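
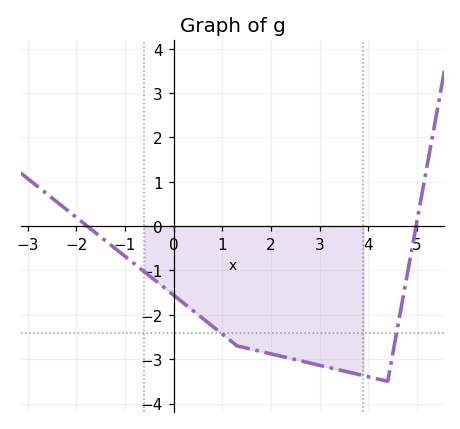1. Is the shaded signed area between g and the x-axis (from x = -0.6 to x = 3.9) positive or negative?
negative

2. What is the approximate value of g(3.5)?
-3.3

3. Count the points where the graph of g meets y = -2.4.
2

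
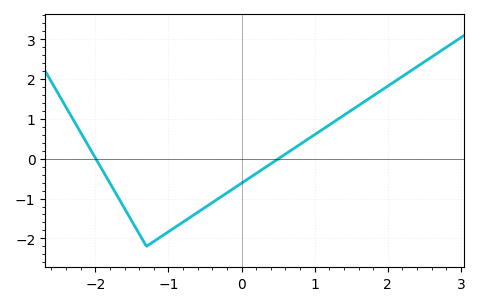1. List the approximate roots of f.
-2, 0.5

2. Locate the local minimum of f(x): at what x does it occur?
-1.3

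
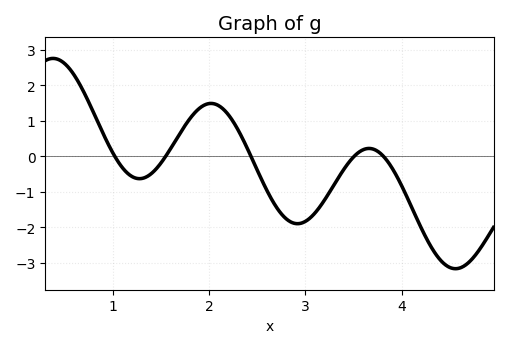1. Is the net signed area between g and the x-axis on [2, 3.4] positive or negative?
negative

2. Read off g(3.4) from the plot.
-0.4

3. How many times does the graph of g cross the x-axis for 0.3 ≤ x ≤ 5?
5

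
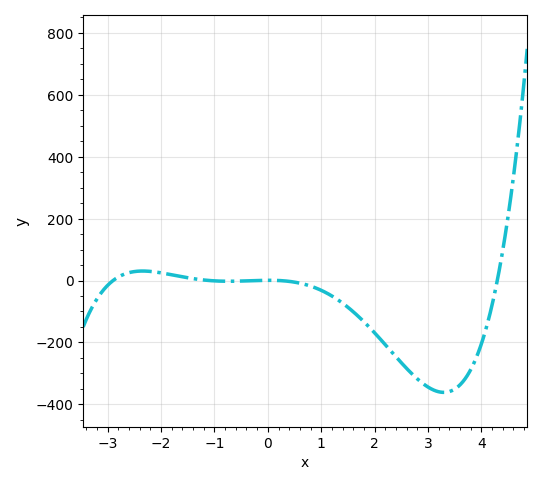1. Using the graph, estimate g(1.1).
-40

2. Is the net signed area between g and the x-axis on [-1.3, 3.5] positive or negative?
negative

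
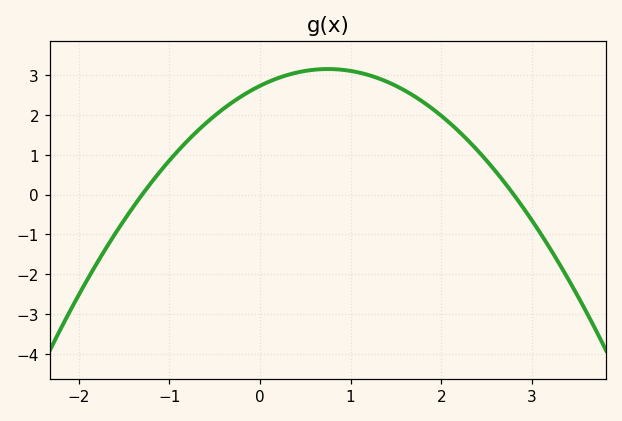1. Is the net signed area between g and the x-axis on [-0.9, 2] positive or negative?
positive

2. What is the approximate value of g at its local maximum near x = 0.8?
3.15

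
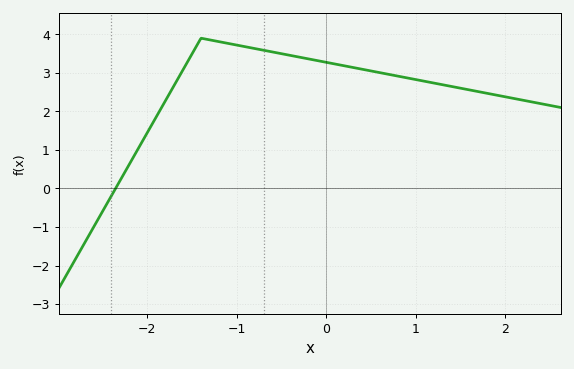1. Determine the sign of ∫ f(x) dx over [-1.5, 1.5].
positive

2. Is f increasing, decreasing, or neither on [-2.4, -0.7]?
neither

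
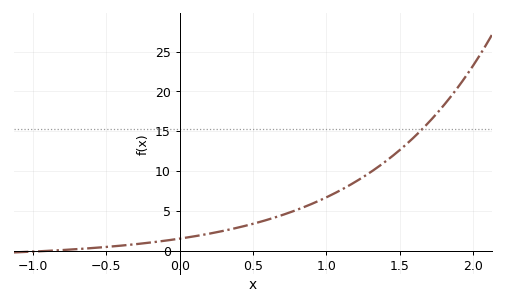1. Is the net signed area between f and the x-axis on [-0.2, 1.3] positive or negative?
positive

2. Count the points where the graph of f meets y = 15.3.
1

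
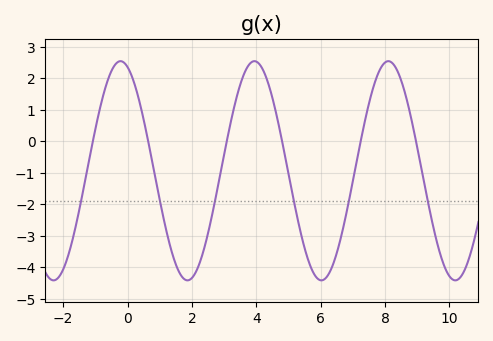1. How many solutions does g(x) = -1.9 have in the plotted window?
6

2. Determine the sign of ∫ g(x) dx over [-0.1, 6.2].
negative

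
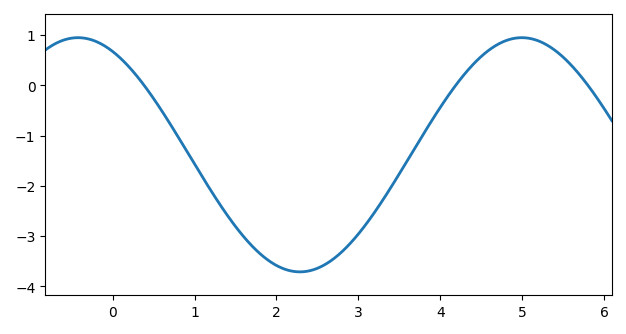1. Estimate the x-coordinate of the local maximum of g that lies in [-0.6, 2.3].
-0.4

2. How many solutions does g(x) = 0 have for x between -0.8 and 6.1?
3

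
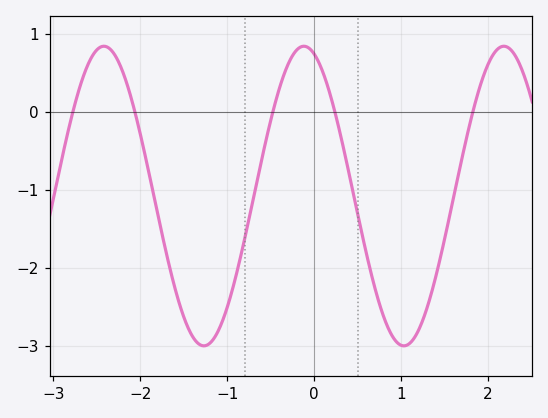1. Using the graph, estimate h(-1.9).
-0.784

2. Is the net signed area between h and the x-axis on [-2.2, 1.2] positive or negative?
negative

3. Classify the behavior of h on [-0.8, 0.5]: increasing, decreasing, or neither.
neither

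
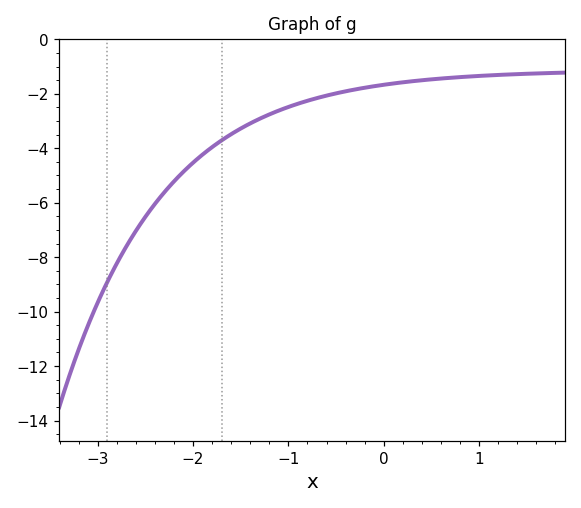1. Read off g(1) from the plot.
-1.35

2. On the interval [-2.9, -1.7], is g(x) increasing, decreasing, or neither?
increasing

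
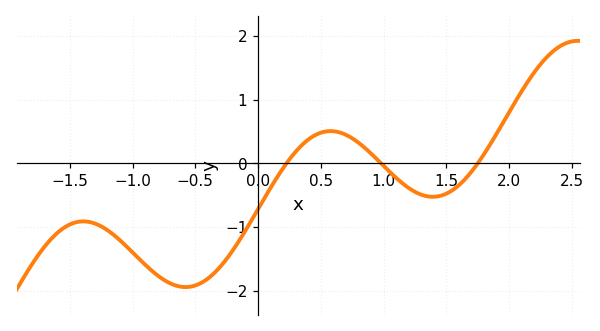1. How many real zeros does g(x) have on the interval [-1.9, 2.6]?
3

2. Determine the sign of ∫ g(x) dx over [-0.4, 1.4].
negative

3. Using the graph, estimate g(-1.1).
-1.21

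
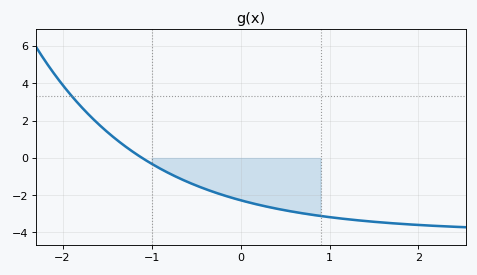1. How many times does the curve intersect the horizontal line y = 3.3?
1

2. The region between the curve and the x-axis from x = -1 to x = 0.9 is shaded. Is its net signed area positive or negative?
negative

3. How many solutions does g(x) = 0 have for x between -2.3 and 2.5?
1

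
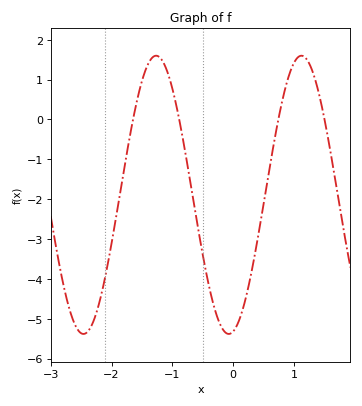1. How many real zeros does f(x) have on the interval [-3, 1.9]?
4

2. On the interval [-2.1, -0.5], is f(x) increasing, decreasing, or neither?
neither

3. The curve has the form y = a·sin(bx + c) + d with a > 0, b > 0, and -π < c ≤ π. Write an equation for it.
y = 3.49sin(2.63x - 1.38) - 1.89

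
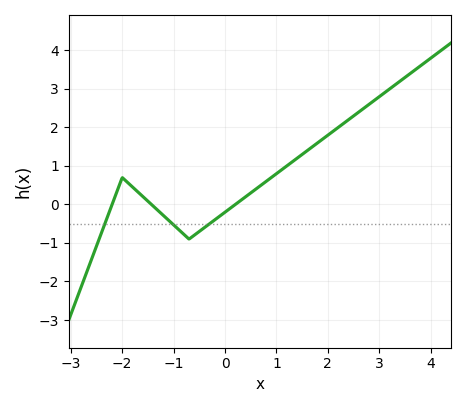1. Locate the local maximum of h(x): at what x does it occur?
-2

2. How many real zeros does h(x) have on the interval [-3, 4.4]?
3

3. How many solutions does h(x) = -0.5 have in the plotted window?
3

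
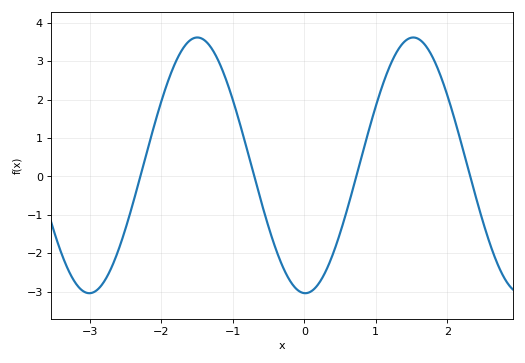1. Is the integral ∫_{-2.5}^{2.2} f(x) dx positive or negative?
positive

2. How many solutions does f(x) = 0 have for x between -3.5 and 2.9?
4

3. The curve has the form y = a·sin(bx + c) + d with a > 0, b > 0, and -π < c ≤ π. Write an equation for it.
y = 3.33sin(2.1x - 1.6) + 0.29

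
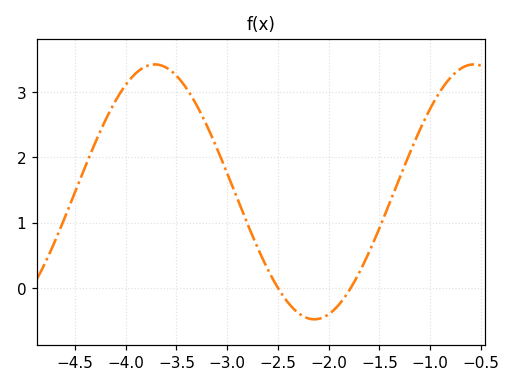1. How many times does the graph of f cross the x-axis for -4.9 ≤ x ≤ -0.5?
2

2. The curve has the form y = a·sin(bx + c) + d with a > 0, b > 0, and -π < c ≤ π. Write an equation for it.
y = 1.95sin(2x + 2.7) + 1.47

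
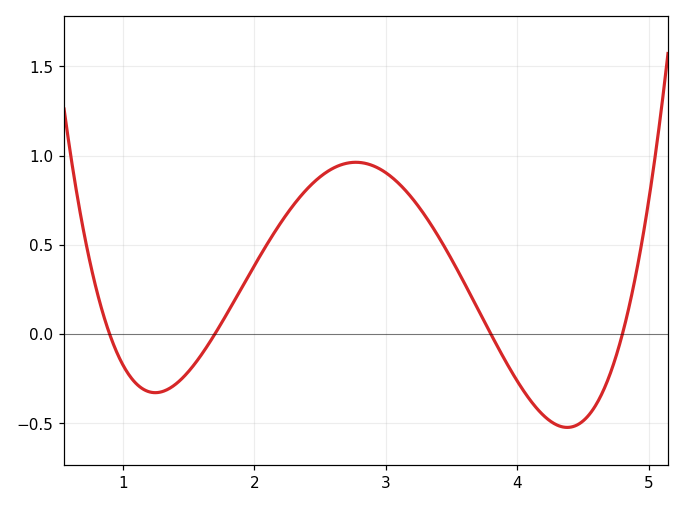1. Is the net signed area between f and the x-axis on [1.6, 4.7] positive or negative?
positive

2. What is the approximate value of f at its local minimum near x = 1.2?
-0.35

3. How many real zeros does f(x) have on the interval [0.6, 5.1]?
4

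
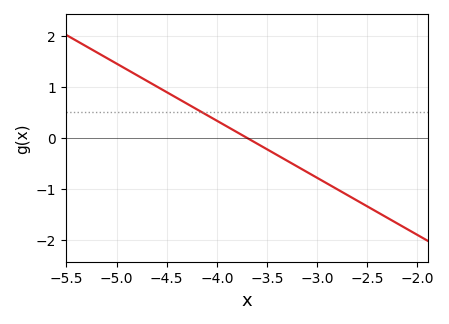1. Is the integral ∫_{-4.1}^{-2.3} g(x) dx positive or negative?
negative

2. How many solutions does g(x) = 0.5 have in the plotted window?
1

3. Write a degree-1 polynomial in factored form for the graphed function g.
y = -1.12(x + 3.7)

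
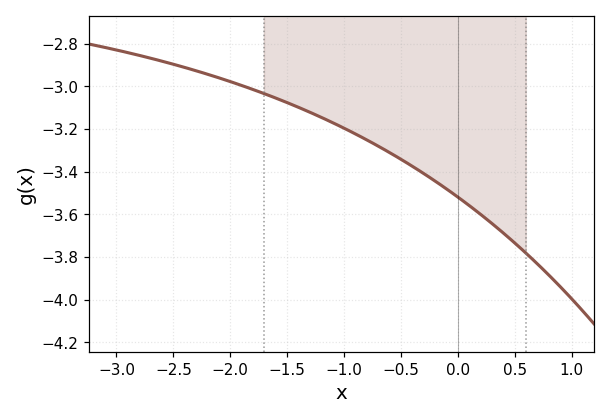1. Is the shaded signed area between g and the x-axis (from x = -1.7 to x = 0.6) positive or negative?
negative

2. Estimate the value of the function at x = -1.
-3.2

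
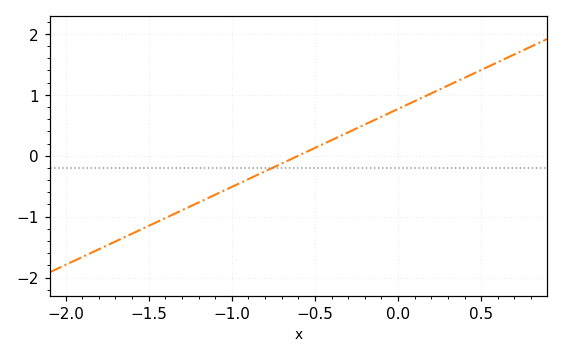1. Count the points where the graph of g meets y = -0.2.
1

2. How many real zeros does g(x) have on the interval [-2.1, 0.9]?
1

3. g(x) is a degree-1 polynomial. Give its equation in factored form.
y = 1.28(x + 0.6)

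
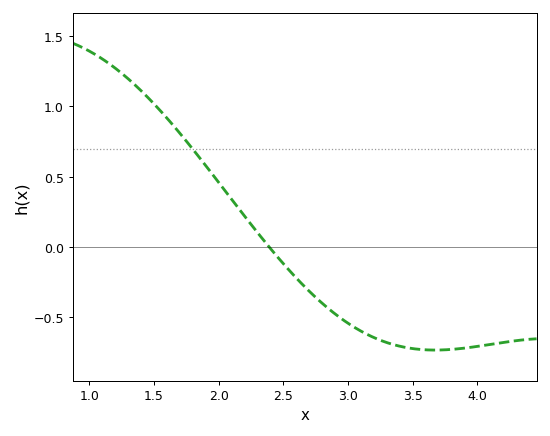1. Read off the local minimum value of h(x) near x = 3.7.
-0.734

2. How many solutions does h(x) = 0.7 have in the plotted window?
1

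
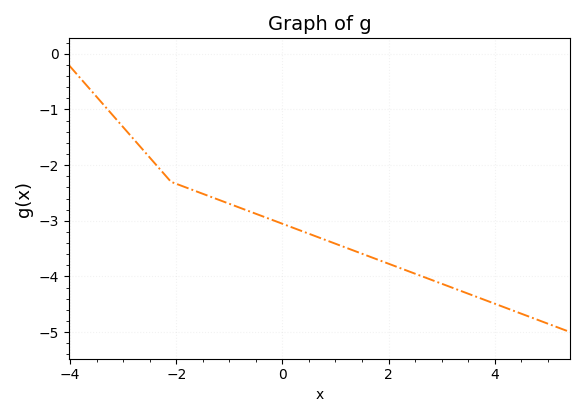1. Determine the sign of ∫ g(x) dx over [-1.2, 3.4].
negative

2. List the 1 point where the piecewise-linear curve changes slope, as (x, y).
(-2.1, -2.3)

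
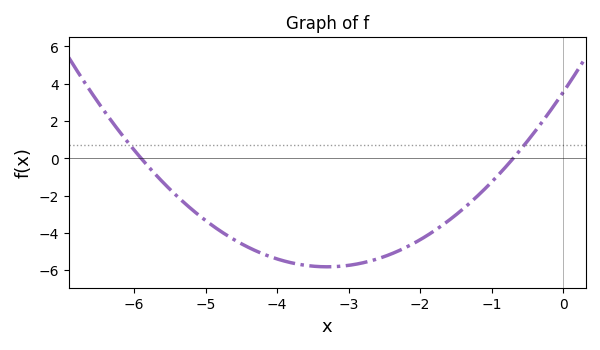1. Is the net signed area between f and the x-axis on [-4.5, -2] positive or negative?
negative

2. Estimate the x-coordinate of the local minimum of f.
-3.3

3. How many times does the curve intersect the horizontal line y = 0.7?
2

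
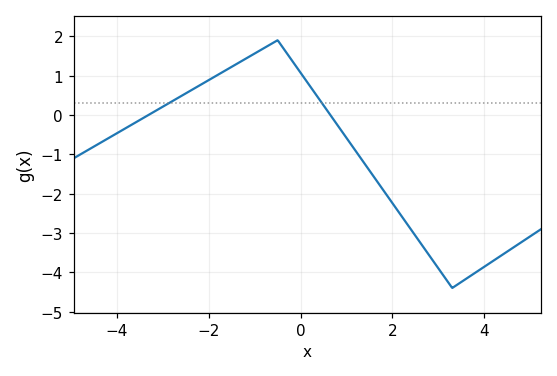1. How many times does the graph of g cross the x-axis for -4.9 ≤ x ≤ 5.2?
2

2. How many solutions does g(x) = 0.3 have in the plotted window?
2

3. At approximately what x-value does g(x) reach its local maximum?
-0.6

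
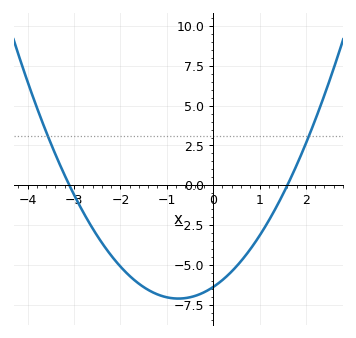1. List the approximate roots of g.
-3.1, 1.6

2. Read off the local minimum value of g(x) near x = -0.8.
-7.12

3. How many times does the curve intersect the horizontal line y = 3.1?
2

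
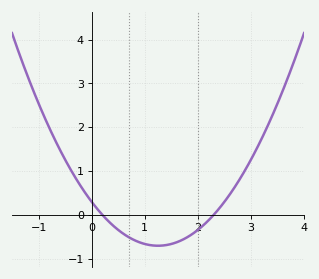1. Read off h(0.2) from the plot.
0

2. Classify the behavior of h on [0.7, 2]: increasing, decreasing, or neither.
neither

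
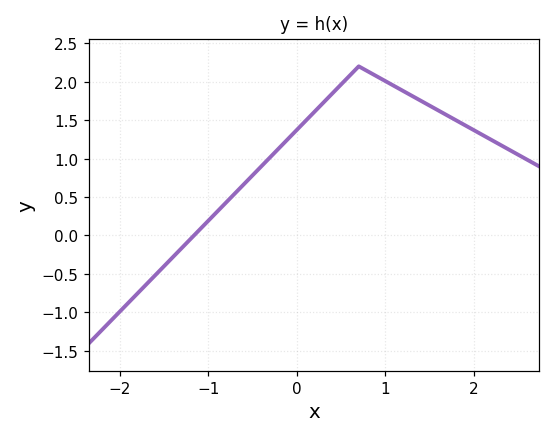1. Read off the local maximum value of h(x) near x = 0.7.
2.2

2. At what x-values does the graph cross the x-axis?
-1.2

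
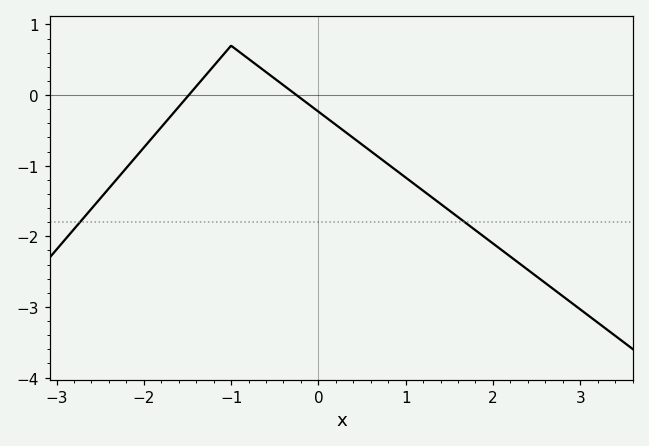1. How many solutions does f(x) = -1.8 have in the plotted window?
2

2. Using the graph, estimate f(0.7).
-0.9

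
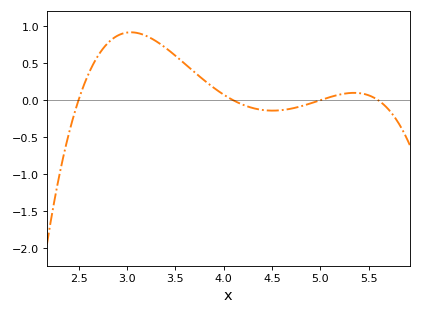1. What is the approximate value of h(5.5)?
0.05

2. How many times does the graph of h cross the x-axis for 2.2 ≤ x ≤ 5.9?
4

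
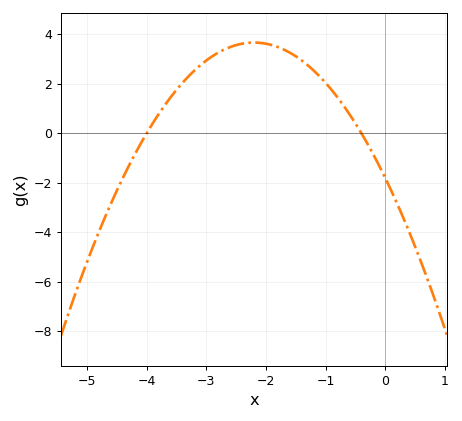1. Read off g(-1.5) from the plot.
3.2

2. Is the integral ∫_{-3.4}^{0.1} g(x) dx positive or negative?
positive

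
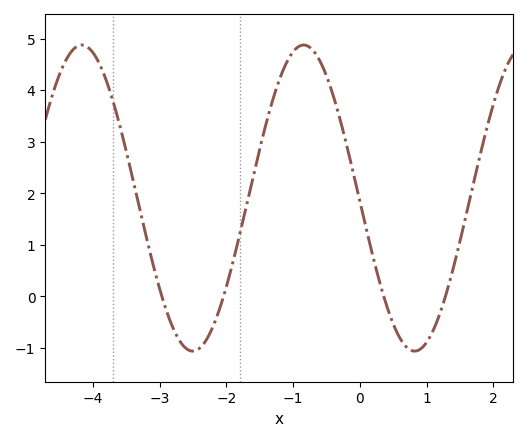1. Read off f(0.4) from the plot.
-0.2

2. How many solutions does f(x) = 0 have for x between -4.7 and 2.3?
4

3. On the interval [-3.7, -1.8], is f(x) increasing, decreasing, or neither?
neither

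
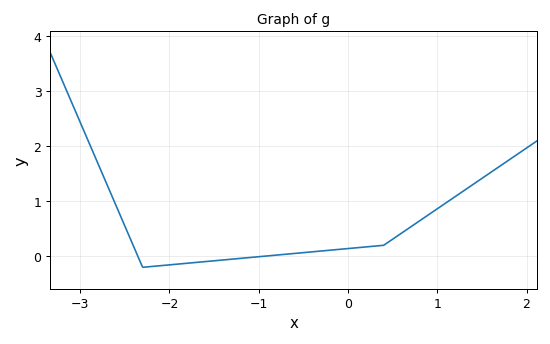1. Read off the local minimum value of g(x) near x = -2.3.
-0.2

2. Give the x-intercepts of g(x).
-2.35, -0.95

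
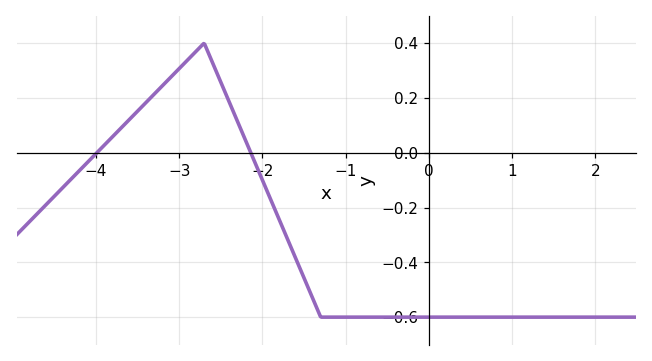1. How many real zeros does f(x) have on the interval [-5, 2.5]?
2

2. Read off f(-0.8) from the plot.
-0.6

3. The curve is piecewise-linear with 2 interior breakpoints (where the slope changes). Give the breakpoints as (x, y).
(-2.7, 0.4); (-1.3, -0.6)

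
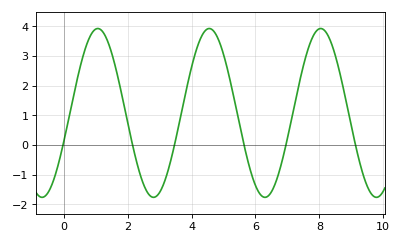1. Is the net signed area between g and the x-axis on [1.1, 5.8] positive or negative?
positive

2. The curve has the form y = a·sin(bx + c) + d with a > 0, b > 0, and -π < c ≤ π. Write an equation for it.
y = 2.84sin(1.8x - 0.34) + 1.08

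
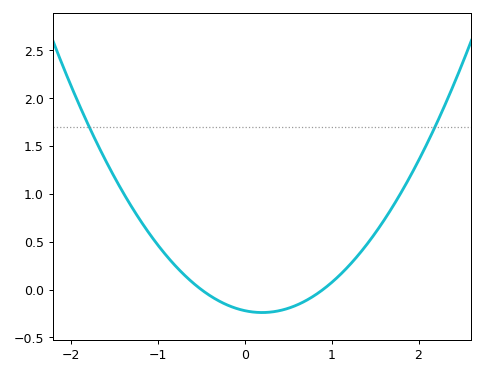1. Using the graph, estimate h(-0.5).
0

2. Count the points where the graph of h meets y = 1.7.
2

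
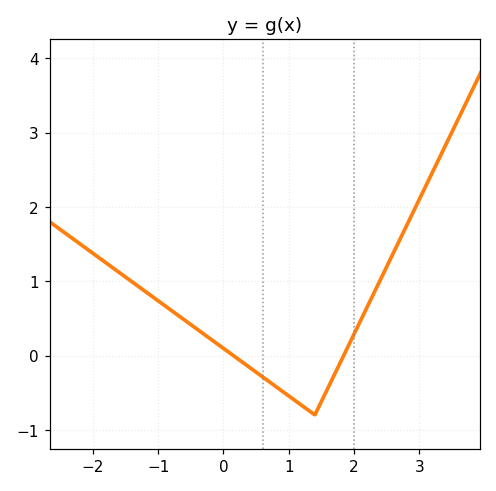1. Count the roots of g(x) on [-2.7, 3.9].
2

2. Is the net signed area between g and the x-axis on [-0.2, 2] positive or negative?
negative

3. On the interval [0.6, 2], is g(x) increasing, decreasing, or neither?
neither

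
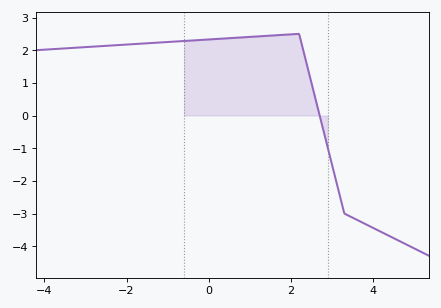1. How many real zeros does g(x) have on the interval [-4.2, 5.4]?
1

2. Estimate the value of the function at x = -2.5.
2.1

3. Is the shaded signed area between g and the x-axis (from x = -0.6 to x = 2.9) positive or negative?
positive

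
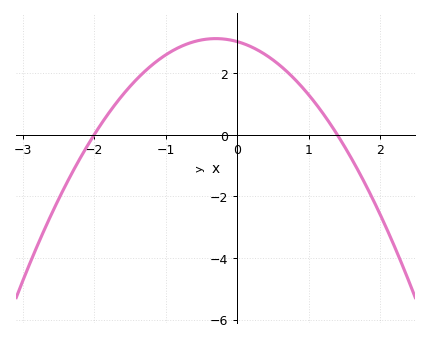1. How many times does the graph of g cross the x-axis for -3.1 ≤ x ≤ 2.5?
2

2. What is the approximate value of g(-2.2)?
-0.778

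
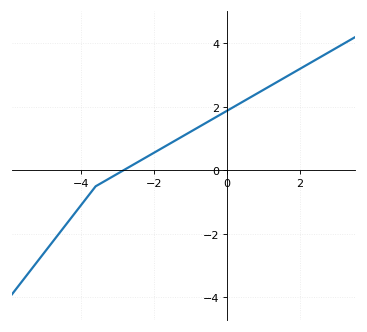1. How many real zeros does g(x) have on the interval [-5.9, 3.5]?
1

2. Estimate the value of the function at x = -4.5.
-1.8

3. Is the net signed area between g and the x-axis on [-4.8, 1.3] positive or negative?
positive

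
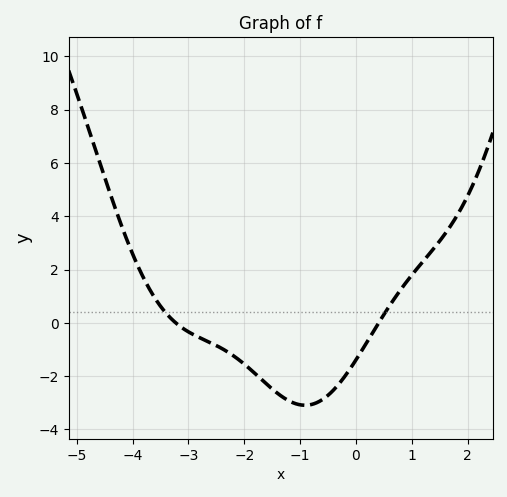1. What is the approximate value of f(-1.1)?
-3.02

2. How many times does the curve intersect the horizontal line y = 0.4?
2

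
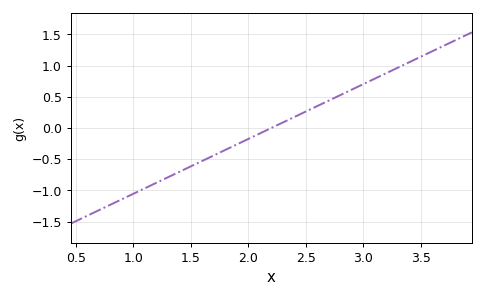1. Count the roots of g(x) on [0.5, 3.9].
1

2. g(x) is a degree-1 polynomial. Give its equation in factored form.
y = 0.88(x - 2.2)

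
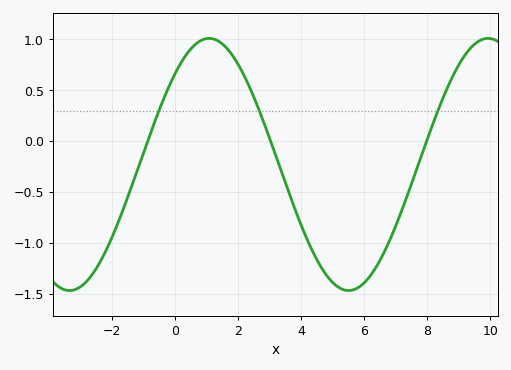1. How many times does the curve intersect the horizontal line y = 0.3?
3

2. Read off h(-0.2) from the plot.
0.53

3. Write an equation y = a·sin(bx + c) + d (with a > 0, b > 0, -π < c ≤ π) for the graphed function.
y = 1.24sin(0.71x + 0.802) - 0.23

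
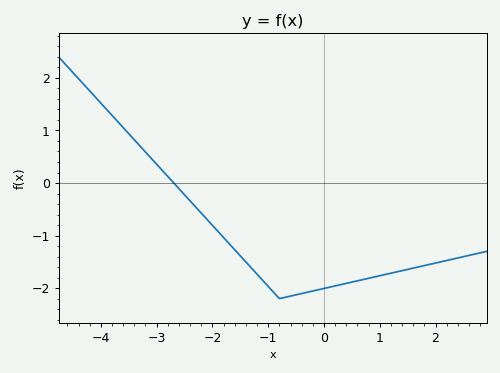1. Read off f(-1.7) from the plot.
-1.2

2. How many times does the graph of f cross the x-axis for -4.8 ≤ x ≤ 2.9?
1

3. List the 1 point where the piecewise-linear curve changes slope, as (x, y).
(-0.8, -2.2)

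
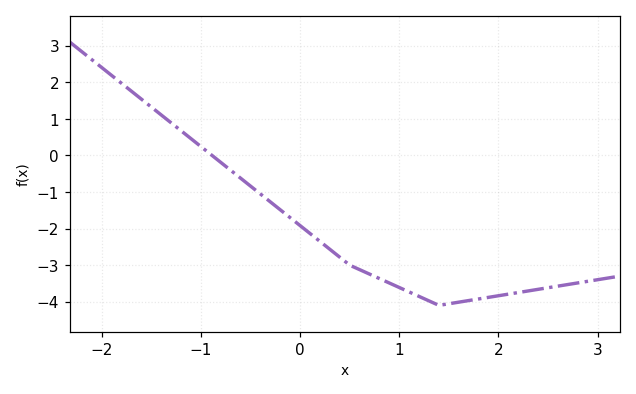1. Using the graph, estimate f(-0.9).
0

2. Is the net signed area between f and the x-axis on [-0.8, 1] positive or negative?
negative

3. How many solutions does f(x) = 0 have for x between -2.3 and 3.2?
1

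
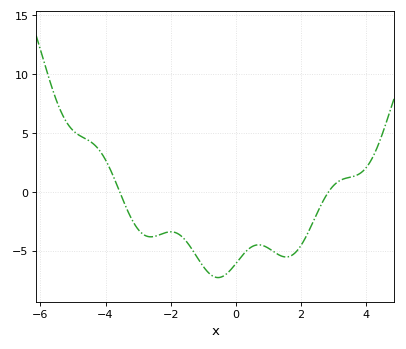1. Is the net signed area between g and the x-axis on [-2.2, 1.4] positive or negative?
negative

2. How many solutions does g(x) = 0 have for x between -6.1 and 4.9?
2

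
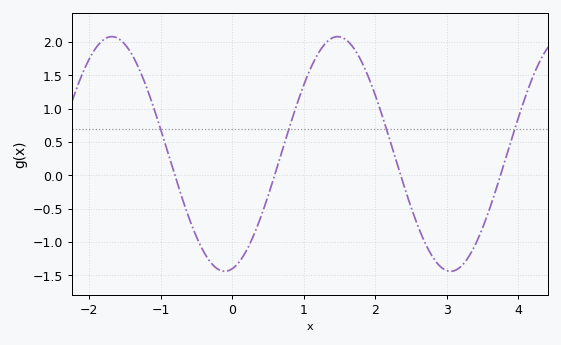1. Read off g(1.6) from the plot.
2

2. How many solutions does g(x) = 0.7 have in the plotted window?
4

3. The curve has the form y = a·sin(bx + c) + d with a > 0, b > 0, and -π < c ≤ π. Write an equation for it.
y = 1.76sin(2x - 1.4) + 0.32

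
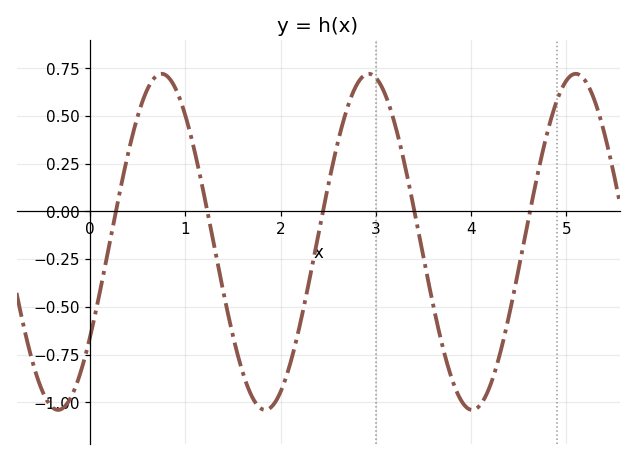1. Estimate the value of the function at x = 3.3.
0.25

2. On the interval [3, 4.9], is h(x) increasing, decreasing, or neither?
neither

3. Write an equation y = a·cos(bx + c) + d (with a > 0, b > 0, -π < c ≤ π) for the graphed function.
y = 0.88cos(2.9x - 2.2) - 0.16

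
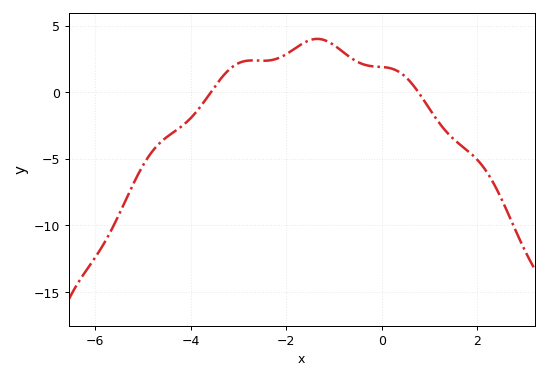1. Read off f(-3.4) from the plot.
1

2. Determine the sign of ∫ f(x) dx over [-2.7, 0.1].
positive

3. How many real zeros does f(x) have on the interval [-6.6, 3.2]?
2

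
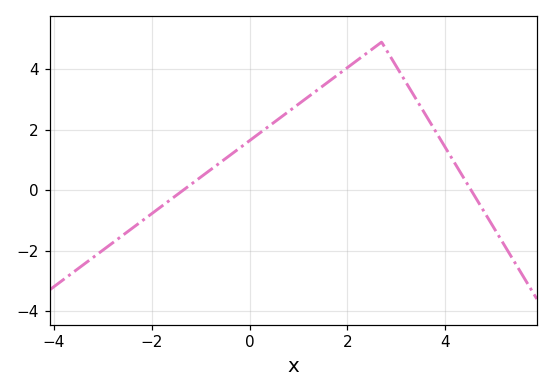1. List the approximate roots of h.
-1.4, 4.6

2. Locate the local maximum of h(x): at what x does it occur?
2.8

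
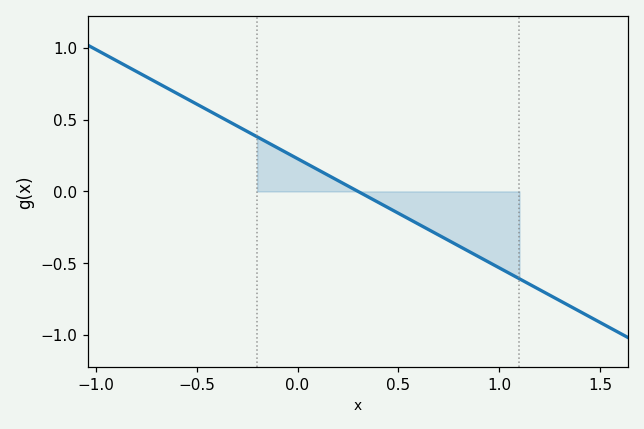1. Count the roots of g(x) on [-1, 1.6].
1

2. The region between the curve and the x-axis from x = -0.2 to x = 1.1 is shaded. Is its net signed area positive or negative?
negative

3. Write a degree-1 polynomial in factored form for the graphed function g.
y = -0.76(x - 0.3)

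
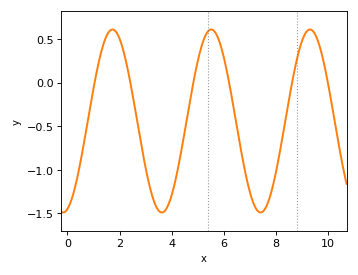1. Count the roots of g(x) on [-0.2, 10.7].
6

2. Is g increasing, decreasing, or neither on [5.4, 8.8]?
neither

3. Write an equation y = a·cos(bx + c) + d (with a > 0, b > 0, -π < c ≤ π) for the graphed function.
y = 1.05cos(1.66x - 2.87) - 0.44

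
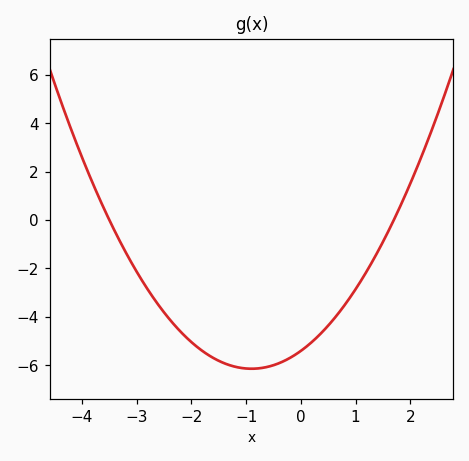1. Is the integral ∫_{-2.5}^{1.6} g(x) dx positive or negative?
negative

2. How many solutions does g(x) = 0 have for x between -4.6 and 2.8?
2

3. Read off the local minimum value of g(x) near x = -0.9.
-6.15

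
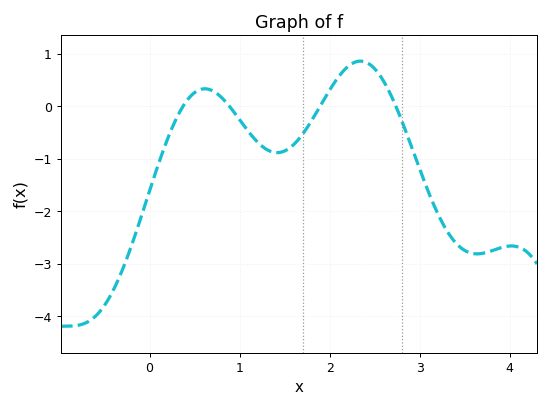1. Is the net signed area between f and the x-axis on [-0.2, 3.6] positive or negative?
negative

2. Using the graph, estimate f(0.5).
0.3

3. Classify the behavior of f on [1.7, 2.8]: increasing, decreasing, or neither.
neither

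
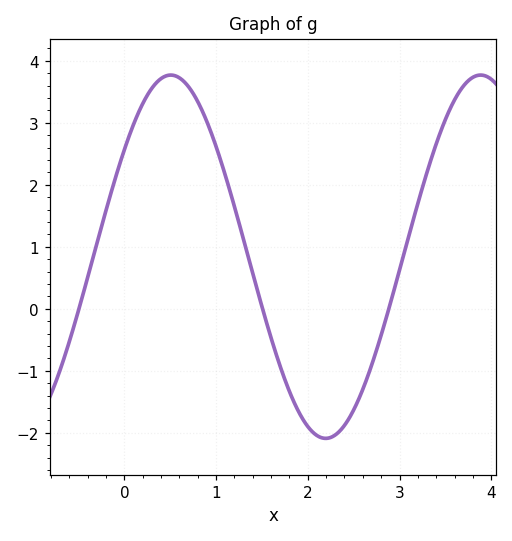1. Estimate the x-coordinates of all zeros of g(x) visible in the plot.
-0.5, 1.5, 2.9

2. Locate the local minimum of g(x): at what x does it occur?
2.2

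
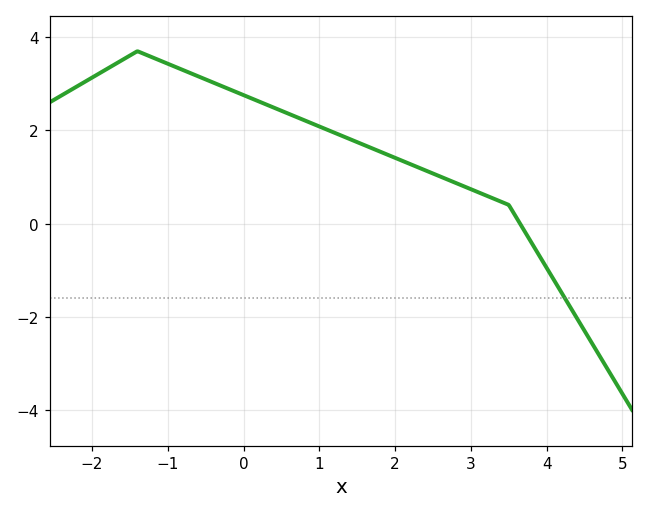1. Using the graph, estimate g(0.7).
2.29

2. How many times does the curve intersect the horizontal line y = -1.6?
1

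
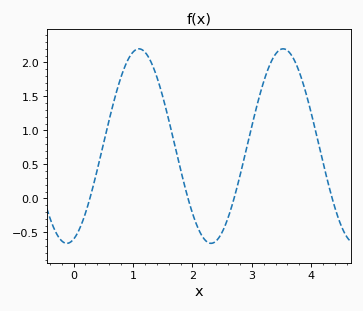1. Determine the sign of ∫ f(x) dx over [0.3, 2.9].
positive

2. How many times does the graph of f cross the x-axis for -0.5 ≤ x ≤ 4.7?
4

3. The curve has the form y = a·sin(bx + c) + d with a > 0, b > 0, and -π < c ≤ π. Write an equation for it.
y = 1.43sin(2.6x - 1.3) + 0.77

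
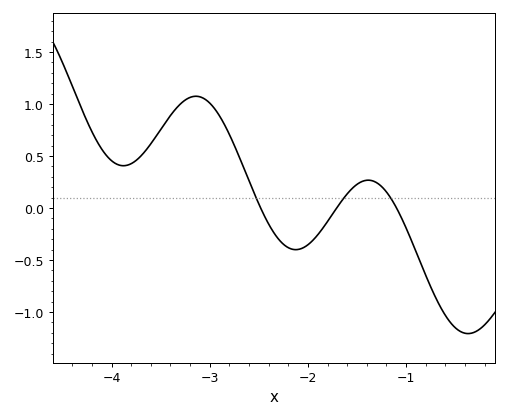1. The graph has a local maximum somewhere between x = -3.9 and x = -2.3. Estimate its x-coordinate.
-3.14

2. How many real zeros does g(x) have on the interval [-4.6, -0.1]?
3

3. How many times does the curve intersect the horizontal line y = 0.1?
3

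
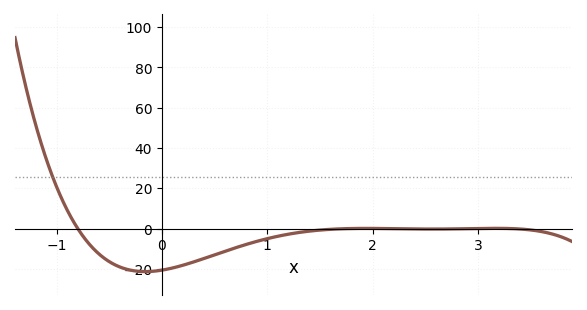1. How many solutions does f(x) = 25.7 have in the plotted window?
1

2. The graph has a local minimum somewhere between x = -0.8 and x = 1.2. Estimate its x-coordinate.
-0.157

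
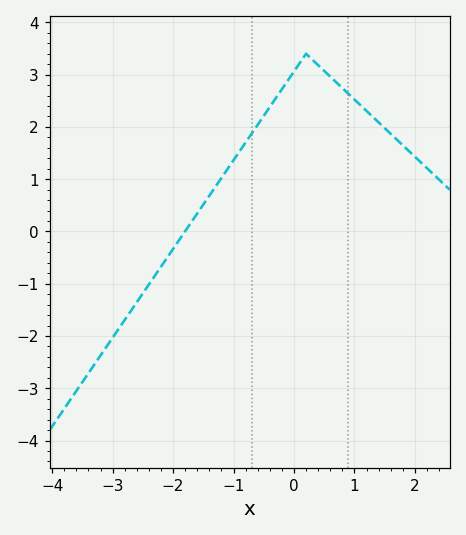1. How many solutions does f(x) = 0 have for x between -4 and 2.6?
1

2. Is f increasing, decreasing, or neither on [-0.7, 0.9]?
neither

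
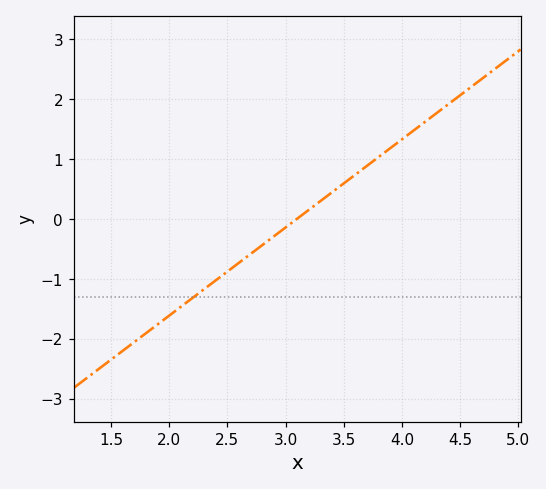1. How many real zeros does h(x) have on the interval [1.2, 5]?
1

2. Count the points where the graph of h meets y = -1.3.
1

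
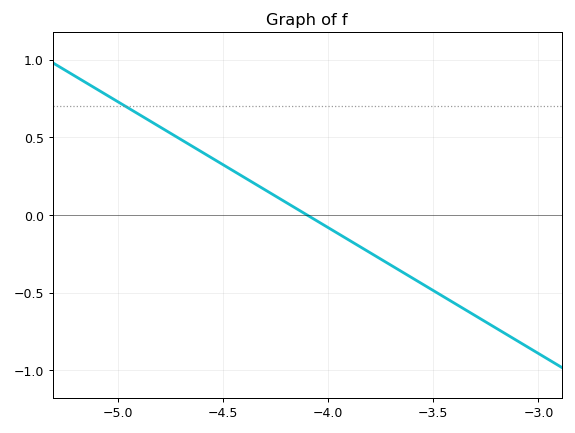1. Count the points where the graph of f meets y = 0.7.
1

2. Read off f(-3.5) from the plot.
-0.486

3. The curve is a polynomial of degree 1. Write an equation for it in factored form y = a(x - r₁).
y = -0.81(x + 4.1)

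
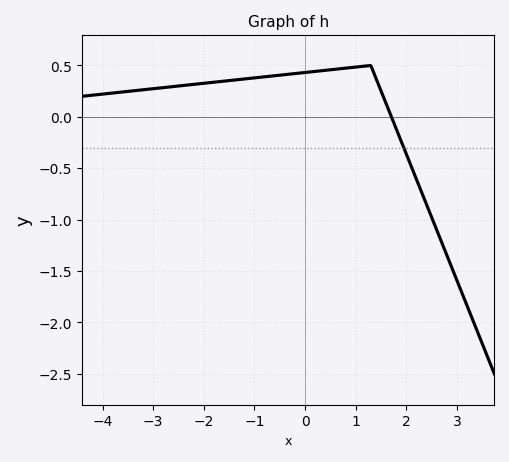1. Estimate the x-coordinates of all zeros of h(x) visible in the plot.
1.8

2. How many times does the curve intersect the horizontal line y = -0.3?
1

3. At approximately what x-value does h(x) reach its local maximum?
1.2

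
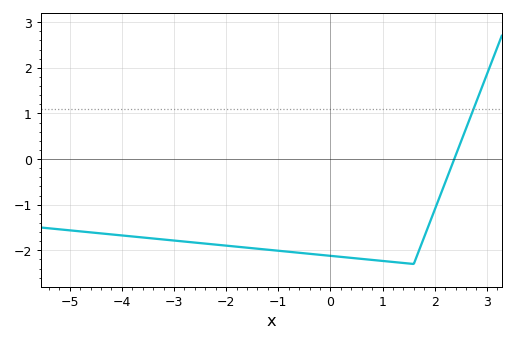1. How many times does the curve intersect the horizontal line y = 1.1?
1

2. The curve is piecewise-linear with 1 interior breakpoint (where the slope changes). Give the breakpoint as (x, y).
(1.6, -2.3)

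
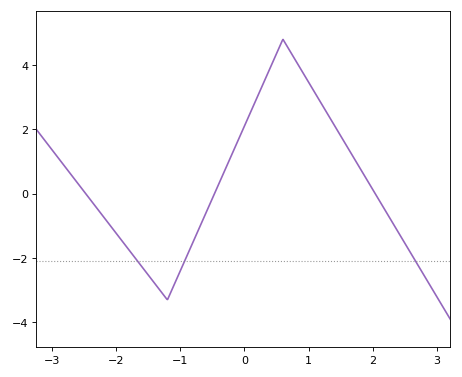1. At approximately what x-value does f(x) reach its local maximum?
0.599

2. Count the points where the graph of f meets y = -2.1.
3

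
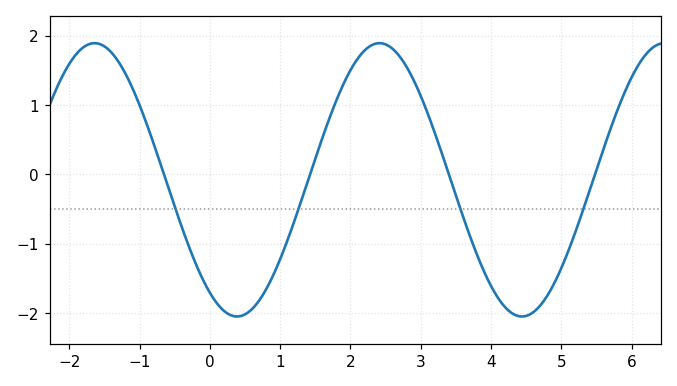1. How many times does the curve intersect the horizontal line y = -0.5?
4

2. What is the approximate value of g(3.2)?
0.6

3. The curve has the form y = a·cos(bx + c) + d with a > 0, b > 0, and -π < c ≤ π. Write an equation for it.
y = 1.97cos(1.6x + 2.5) - 0.08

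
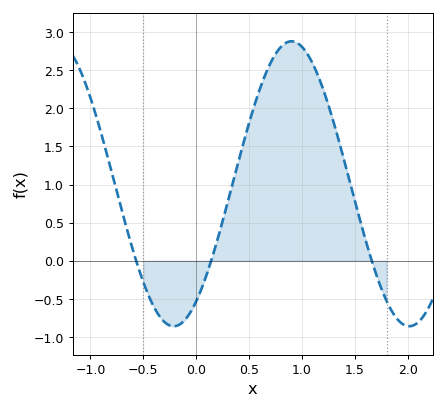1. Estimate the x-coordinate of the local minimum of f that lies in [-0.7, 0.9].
-0.212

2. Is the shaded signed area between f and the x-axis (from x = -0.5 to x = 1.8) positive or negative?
positive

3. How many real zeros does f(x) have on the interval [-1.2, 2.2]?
3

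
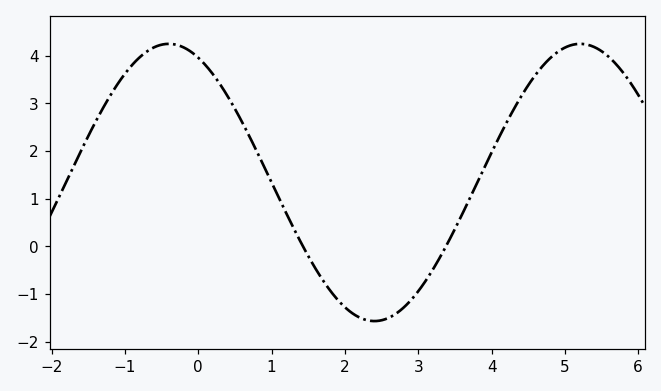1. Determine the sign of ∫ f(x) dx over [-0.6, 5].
positive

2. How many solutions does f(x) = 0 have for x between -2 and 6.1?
2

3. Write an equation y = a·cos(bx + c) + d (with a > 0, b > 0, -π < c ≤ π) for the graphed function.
y = 2.91cos(1.12x + 0.45) + 1.34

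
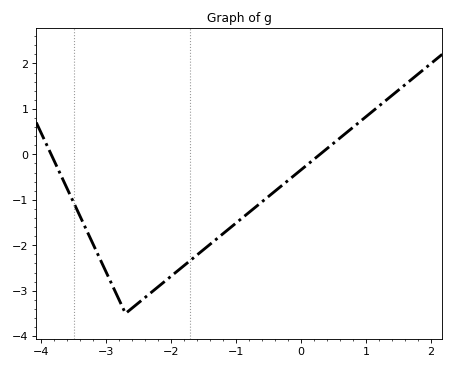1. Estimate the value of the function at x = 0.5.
0.243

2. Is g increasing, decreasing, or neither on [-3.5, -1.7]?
neither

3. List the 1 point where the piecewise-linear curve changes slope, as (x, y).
(-2.7, -3.5)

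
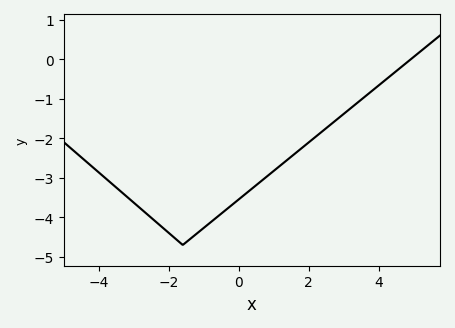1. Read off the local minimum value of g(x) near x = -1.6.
-4.7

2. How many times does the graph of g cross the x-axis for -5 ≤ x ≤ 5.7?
1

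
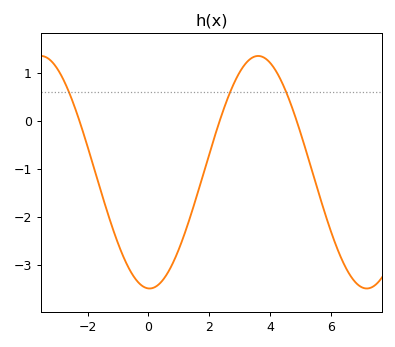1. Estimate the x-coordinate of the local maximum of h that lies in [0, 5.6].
3.6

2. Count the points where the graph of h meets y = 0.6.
3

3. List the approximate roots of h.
-2.2, 2.4, 4.8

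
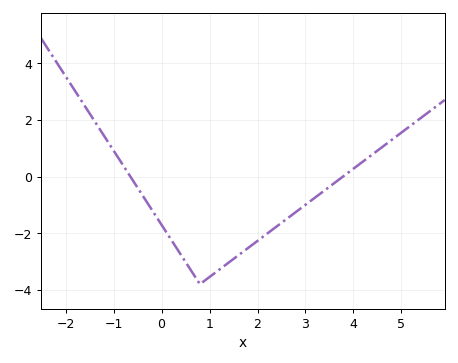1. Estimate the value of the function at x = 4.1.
0.4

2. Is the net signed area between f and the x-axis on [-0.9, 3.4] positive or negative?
negative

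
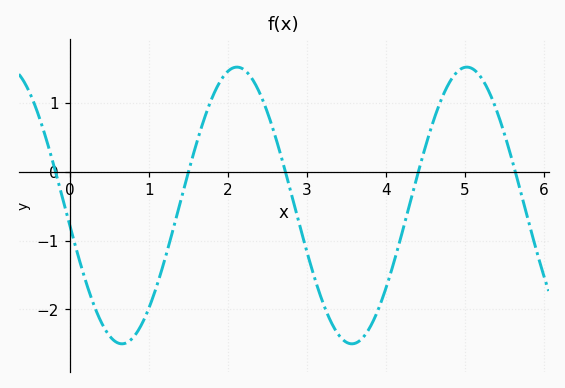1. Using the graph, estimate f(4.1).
-1.3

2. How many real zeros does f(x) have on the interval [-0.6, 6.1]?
5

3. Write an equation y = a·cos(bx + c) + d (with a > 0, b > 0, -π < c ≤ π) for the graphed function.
y = 2.01cos(2.2x + 1.7) - 0.49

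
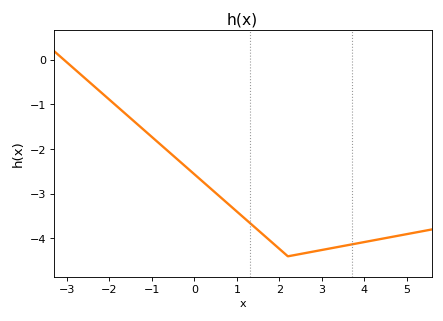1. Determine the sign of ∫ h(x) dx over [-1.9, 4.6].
negative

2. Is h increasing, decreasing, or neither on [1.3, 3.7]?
neither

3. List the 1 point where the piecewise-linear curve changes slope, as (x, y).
(2.2, -4.4)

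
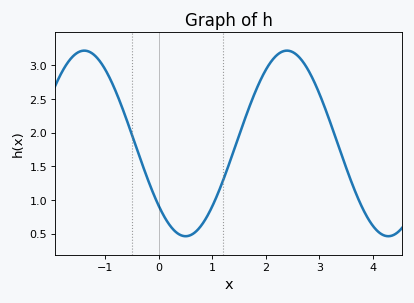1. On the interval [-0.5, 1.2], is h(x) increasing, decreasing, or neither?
neither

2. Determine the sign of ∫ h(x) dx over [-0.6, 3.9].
positive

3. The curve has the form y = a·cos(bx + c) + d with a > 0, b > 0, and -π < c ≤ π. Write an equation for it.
y = 1.38cos(1.7x + 2.3) + 1.84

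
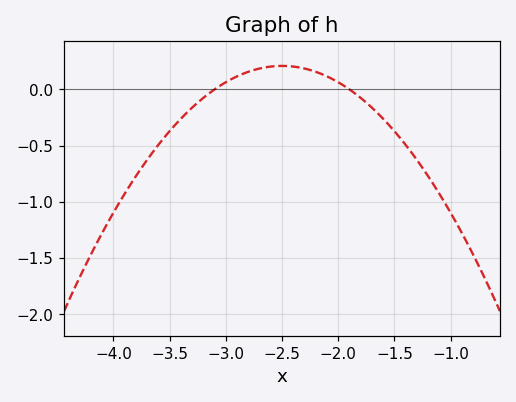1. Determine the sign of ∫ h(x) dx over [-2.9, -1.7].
positive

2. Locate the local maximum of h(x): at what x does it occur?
-2.5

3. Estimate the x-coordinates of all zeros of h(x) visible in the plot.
-3.1, -1.9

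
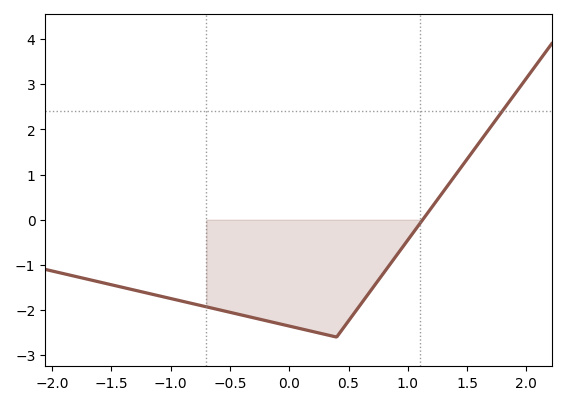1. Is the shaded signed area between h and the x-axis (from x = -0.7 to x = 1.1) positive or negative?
negative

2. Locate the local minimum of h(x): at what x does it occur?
0.398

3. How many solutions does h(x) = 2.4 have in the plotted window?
1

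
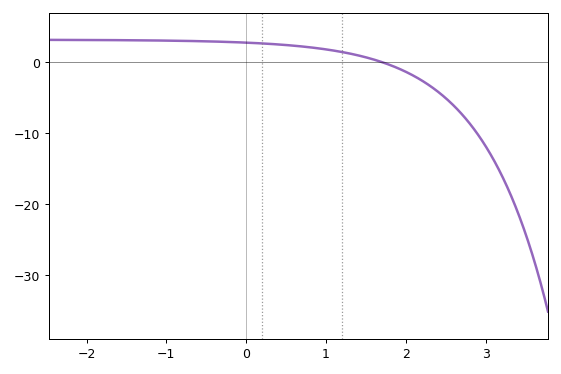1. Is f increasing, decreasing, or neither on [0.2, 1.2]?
decreasing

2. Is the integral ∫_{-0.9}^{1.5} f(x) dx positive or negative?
positive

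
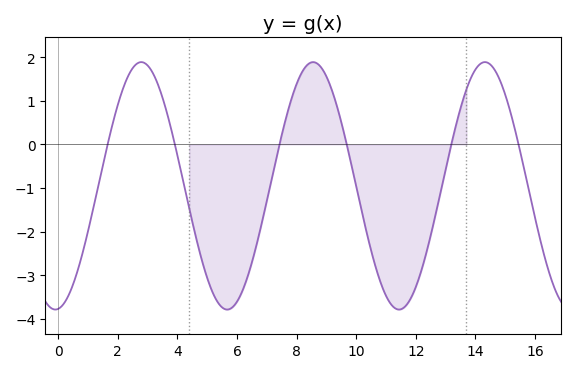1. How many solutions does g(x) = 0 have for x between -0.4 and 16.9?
6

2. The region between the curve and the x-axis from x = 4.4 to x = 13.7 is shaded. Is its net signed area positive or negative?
negative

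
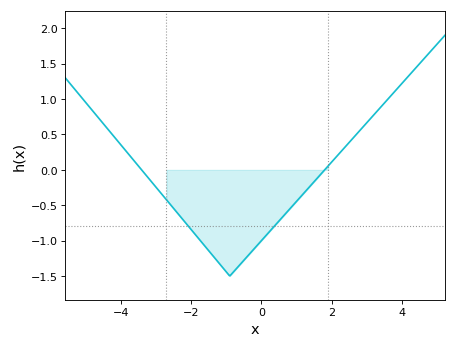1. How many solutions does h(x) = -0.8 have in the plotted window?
2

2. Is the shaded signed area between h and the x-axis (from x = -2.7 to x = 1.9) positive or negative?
negative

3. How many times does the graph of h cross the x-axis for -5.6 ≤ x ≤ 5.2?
2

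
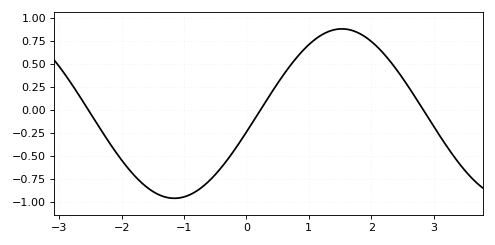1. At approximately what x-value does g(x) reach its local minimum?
-1.2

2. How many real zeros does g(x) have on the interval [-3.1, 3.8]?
3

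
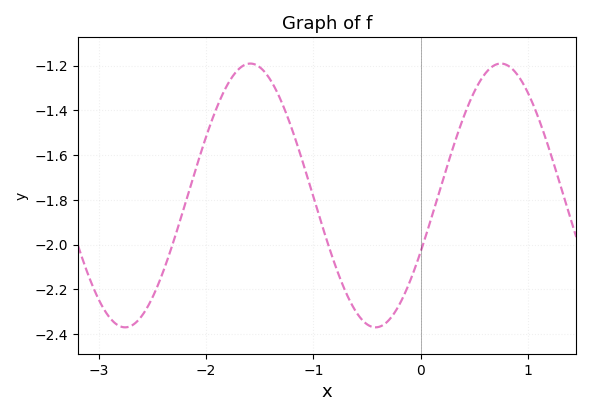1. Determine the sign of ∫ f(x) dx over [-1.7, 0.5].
negative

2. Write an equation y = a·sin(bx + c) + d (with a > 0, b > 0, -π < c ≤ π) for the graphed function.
y = 0.59sin(2.7x - 0.44) - 1.78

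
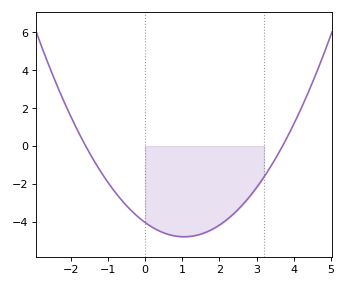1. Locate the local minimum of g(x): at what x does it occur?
1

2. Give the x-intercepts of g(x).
-1.6, 3.6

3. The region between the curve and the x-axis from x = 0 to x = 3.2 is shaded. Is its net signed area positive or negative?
negative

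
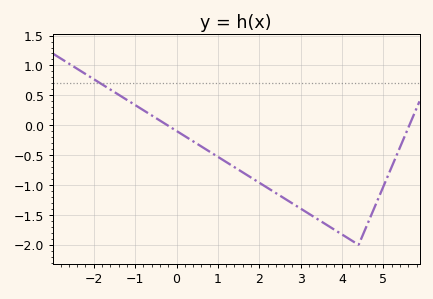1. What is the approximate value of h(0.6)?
-0.355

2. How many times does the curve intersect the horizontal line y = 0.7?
1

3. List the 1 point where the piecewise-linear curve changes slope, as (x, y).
(4.4, -2)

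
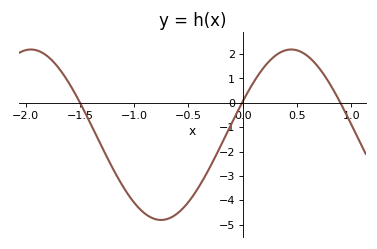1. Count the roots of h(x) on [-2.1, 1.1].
3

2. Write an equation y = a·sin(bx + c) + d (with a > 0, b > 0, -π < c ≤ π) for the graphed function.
y = 3.5sin(2.6x + 0.4) - 1.31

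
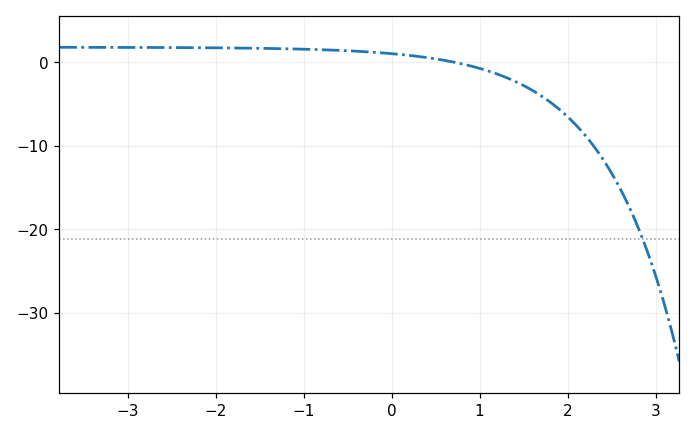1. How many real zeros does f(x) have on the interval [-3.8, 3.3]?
1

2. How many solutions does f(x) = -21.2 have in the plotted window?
1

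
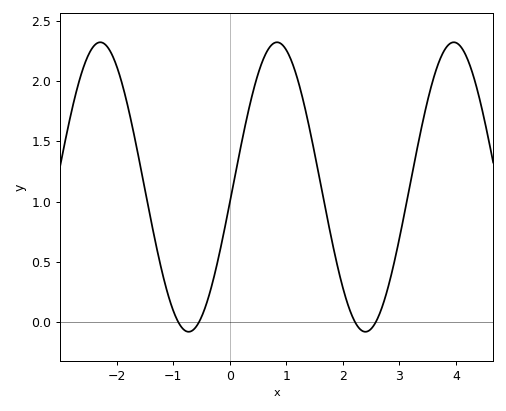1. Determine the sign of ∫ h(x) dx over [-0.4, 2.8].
positive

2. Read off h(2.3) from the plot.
-0.056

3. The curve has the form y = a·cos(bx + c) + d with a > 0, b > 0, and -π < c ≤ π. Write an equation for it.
y = 1.2cos(2.01x - 1.68) + 1.12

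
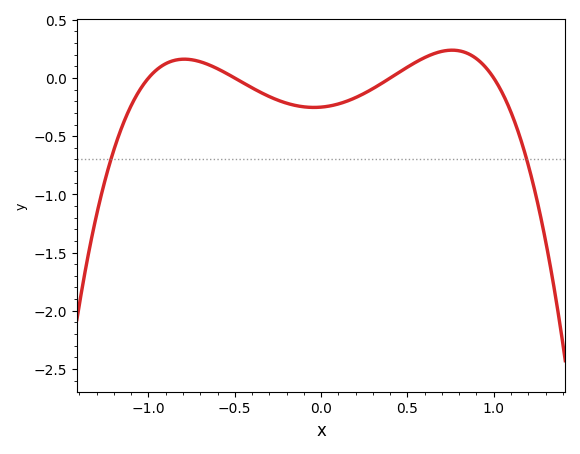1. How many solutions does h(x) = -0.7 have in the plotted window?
2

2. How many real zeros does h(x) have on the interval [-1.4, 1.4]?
4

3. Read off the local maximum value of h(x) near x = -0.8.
0.15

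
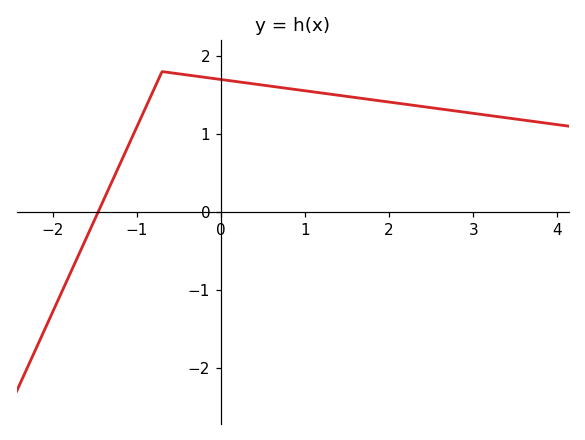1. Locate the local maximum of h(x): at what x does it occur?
-0.7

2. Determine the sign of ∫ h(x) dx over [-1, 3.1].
positive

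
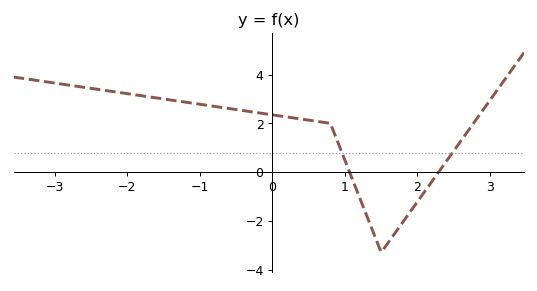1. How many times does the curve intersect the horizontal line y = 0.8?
2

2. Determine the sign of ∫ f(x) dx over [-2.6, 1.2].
positive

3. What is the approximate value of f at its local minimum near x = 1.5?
-3.29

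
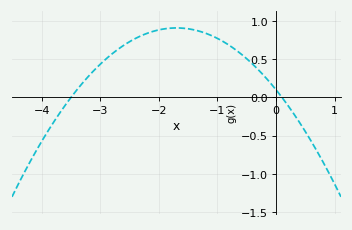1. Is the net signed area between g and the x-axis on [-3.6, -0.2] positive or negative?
positive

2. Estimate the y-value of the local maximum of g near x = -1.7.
0.9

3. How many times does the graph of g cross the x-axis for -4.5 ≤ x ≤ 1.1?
2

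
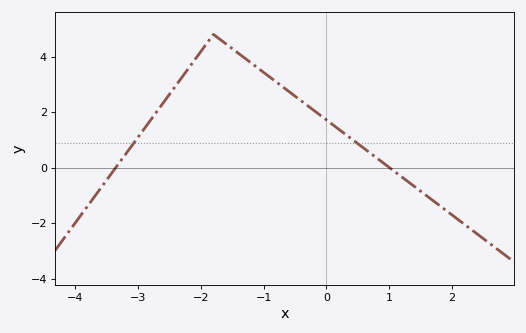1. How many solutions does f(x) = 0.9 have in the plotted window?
2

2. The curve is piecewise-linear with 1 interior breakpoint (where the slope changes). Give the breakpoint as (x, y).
(-1.8, 4.8)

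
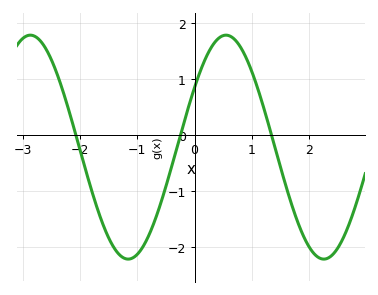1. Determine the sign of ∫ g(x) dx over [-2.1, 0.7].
negative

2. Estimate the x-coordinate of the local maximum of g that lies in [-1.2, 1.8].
0.55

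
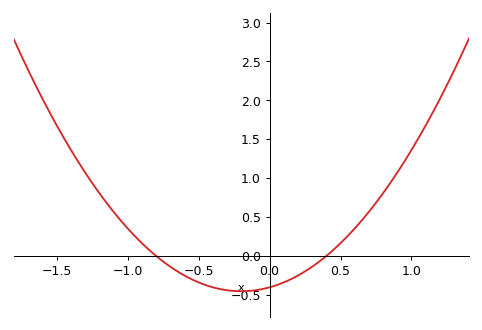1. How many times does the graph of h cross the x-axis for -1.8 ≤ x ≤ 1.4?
2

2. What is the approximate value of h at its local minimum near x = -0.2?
-0.454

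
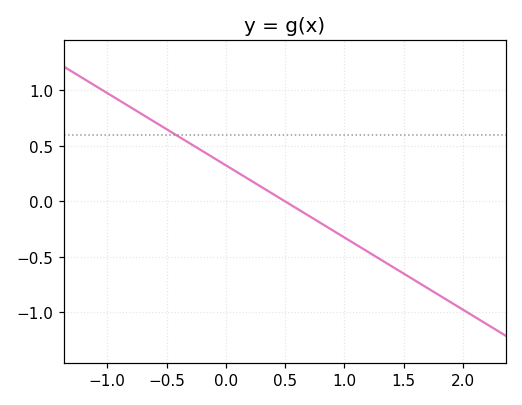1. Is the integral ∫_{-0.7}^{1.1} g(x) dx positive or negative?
positive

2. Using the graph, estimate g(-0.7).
0.78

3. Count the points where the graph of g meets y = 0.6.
1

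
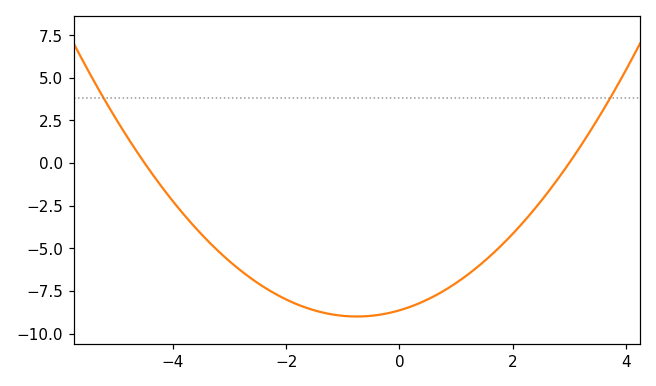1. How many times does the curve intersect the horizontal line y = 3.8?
2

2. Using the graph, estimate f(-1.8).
-8.2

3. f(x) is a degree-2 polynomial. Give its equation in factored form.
y = 0.64(x + 4.5)(x - 3)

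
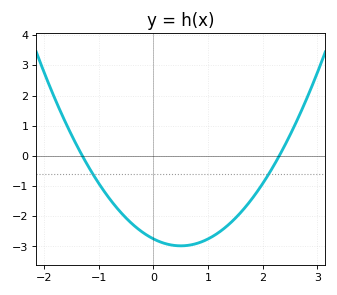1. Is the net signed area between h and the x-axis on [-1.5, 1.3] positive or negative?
negative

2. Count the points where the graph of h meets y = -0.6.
2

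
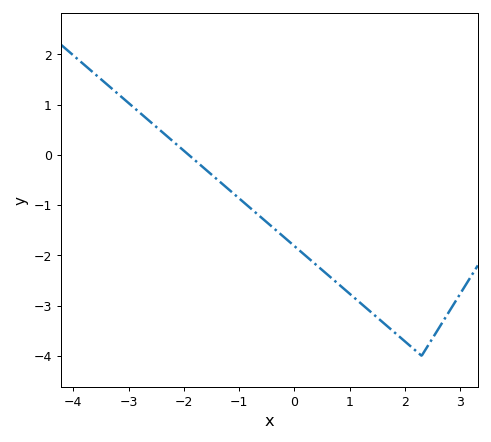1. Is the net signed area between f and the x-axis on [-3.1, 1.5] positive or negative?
negative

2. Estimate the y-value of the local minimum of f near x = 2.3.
-4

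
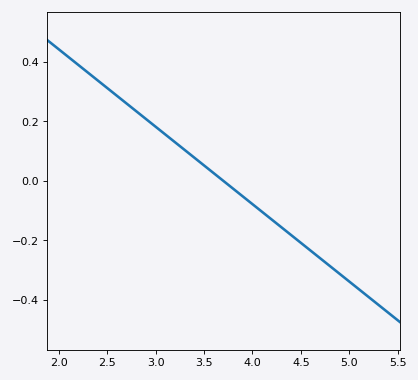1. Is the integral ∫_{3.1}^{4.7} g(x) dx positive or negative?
negative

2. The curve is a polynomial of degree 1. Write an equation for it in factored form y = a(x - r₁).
y = -0.26(x - 3.7)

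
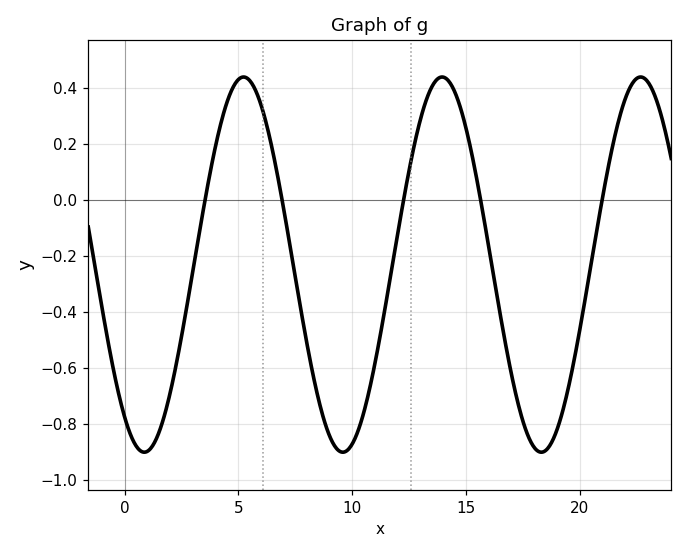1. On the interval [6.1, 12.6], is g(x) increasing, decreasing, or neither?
neither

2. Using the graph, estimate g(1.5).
-0.831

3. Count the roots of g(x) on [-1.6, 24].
5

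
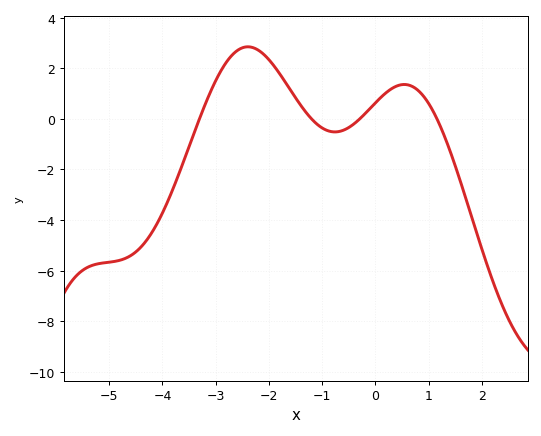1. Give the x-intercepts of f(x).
-3.4, -1.2, -0.2, 1.2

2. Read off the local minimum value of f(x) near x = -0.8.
-0.6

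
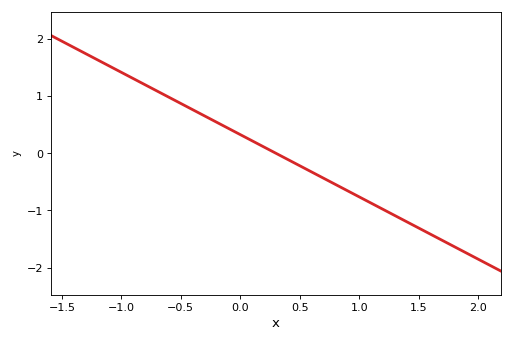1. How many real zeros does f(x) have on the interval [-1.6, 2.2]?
1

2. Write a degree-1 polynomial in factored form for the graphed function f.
y = -1.09(x - 0.3)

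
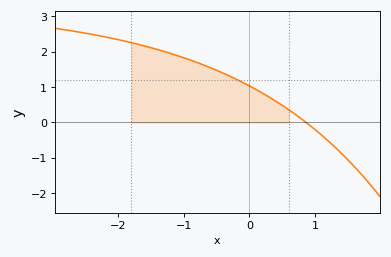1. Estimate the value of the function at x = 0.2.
0.825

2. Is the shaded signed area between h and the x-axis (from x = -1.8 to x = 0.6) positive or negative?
positive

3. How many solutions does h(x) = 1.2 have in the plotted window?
1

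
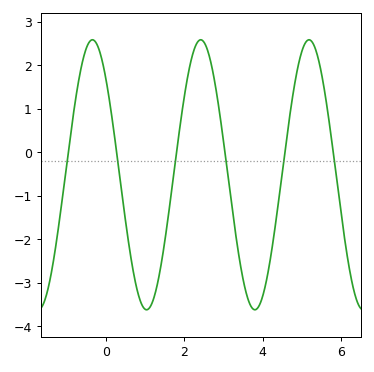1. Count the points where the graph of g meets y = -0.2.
6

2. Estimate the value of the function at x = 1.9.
0.7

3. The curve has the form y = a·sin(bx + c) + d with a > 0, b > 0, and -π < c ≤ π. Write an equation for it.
y = 3.1sin(2.3x + 2.4) - 0.52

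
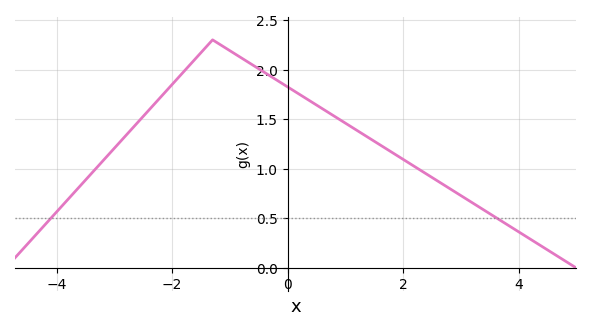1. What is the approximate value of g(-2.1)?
1.79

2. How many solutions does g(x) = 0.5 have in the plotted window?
2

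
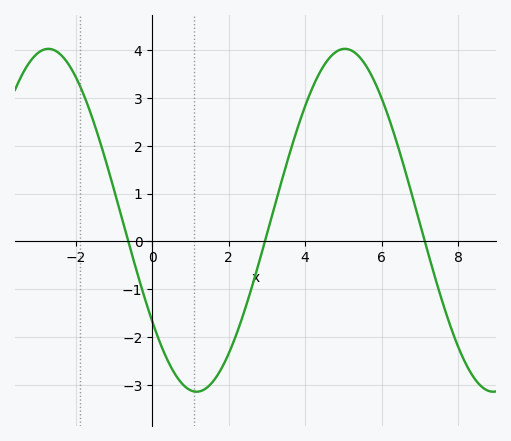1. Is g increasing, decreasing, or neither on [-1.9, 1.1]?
decreasing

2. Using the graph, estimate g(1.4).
-3.1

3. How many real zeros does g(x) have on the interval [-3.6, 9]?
3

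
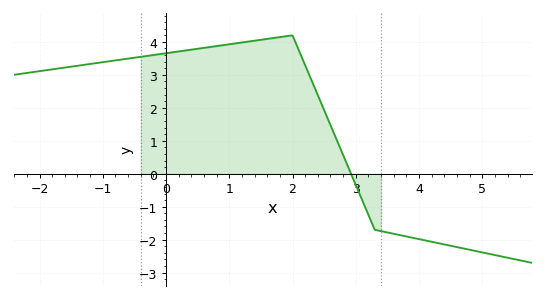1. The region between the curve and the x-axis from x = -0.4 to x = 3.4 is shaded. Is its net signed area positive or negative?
positive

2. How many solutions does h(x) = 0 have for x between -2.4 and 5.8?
1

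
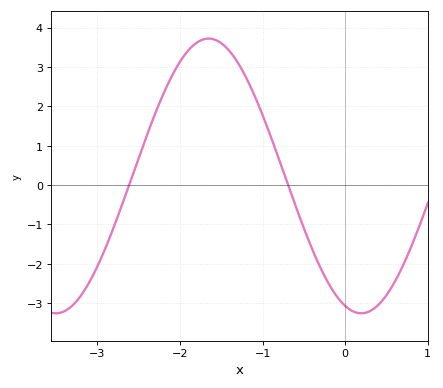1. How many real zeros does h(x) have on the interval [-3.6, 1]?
2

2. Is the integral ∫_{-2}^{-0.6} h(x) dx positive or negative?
positive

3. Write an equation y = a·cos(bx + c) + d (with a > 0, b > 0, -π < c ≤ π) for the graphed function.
y = 3.49cos(1.7x + 2.81) + 0.23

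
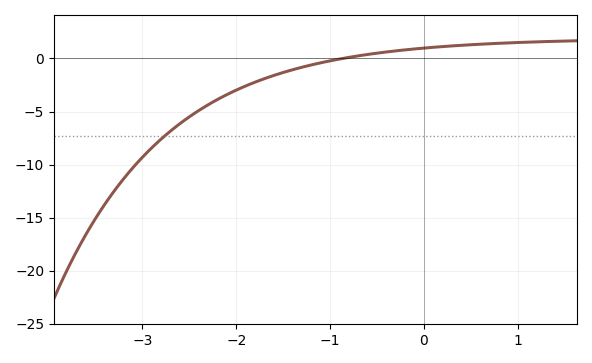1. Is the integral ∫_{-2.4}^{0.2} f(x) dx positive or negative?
negative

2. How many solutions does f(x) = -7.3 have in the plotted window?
1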